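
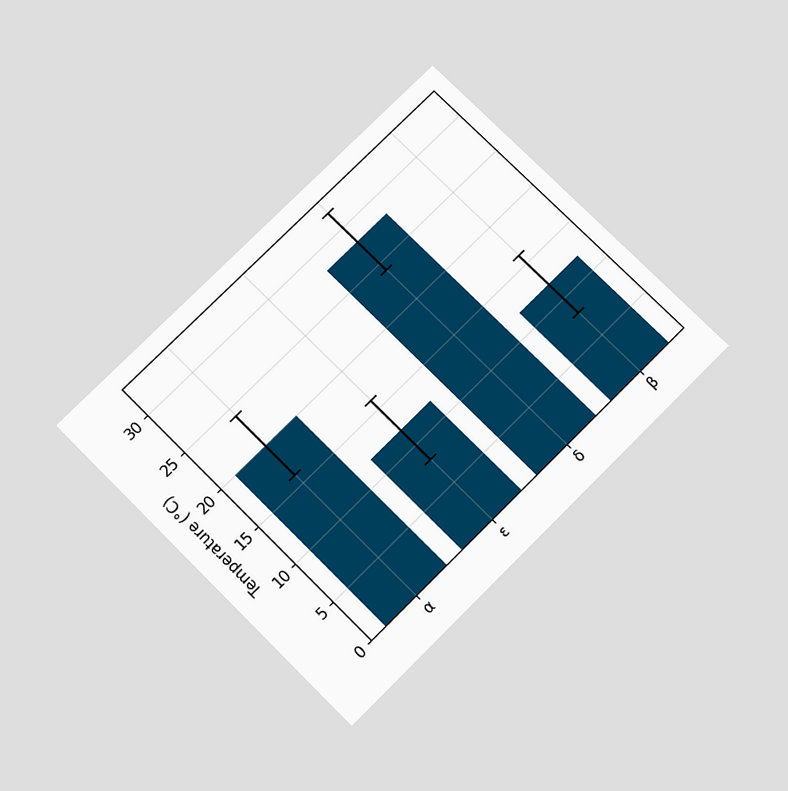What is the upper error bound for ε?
The chart is tilted about 45° counter-clockwise and viewed slightly from below. The ε bar's upper whisker reaches 16°C.

16°C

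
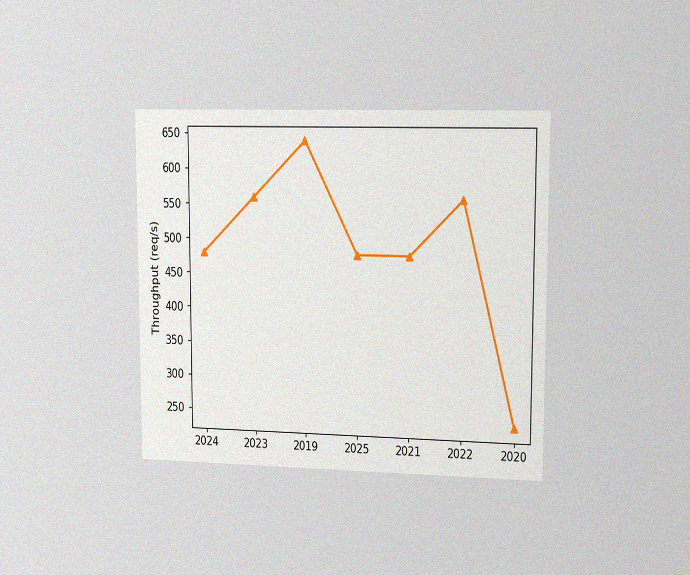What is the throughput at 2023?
The chart is viewed slightly from the right, with some photo noise. At 2023, the line is at 560req/s.

560req/s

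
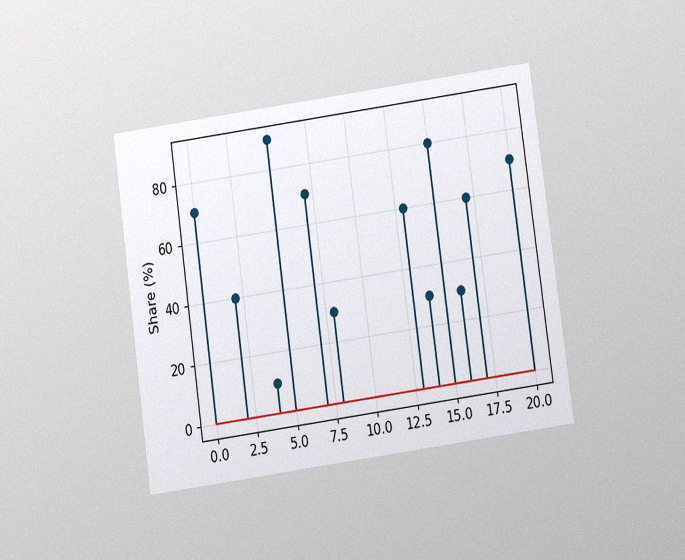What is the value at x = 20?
70%

The chart is tilted about 8° counter-clockwise and viewed slightly from below, with some photo noise. The stem at x=20 reaches 70%.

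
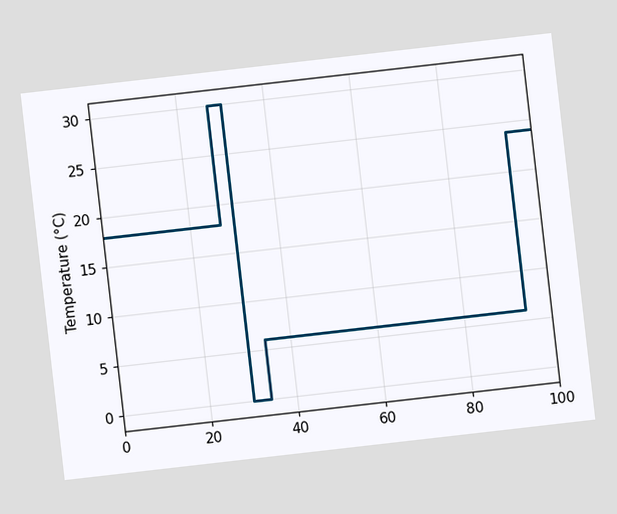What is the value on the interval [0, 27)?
18°C

The chart is tilted about 7° counter-clockwise. On [0, 27) the step sits at 18°C.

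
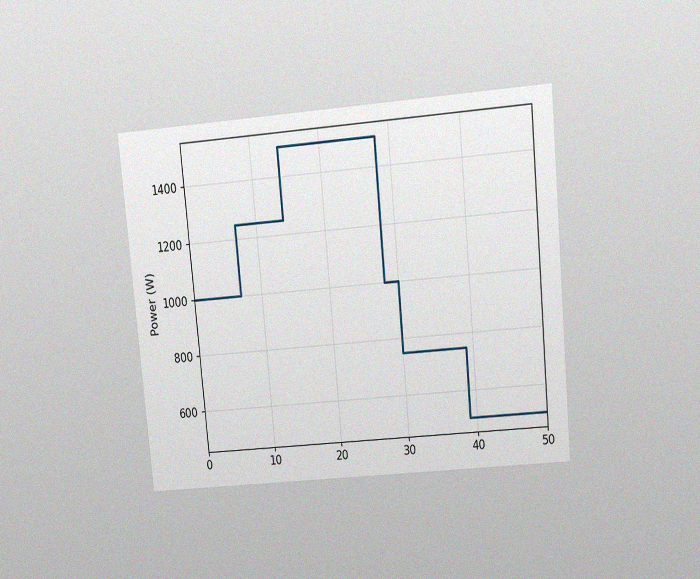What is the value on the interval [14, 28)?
The chart is tilted about 5° counter-clockwise and viewed at a slight angle, with some photo noise. On [14, 28) the step sits at 1500W.

1500W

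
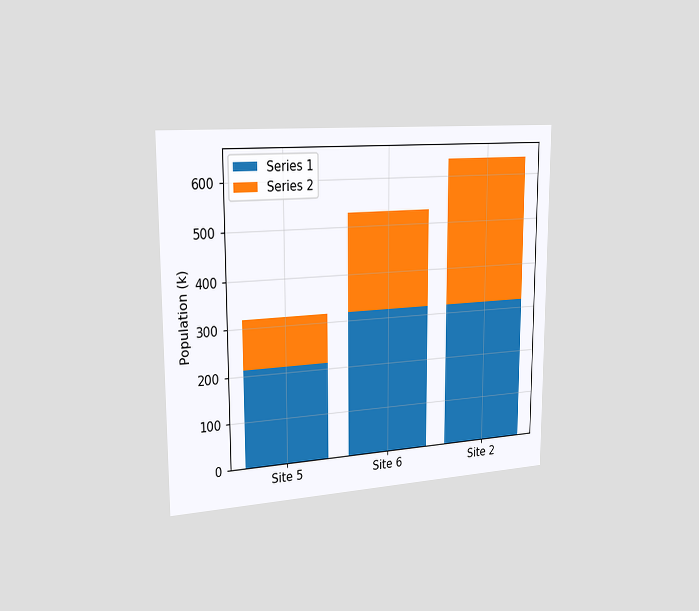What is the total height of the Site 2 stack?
The chart is viewed slightly from the left. The Site 2 stack's top reaches 636k on the y-axis.

636k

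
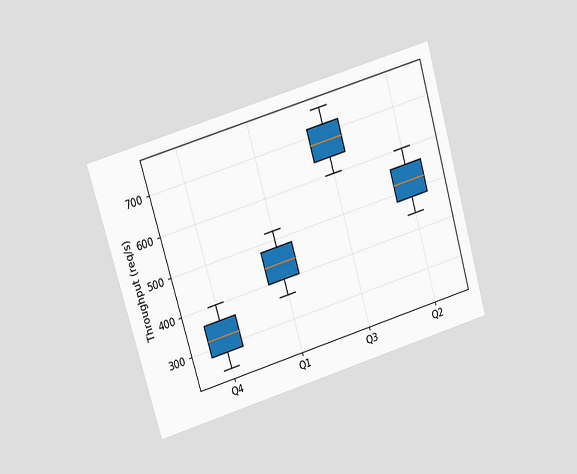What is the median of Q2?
The chart is tilted about 16° counter-clockwise and viewed at a slight angle. The median line in the Q2 box sits at 520req/s.

520req/s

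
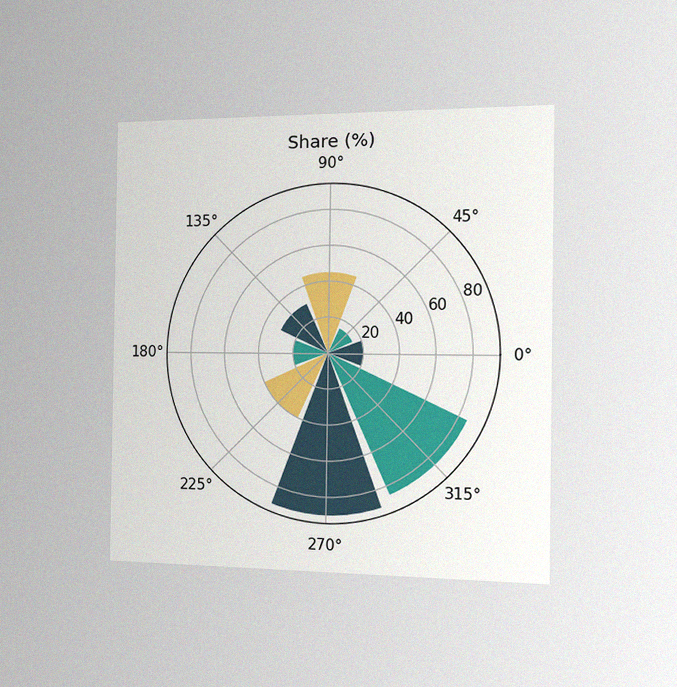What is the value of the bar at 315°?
85%

The chart is viewed slightly from the right, with some photo noise. The bar at 315° reaches 85% on the radial axis.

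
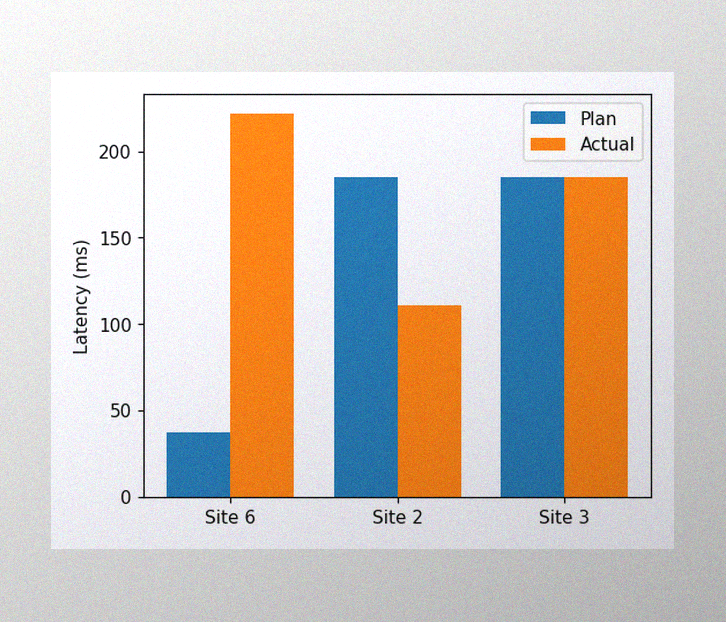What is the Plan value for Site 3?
The image has some photo noise and uneven lighting. The Plan bar at Site 3 reaches 185ms on the y-axis.

185ms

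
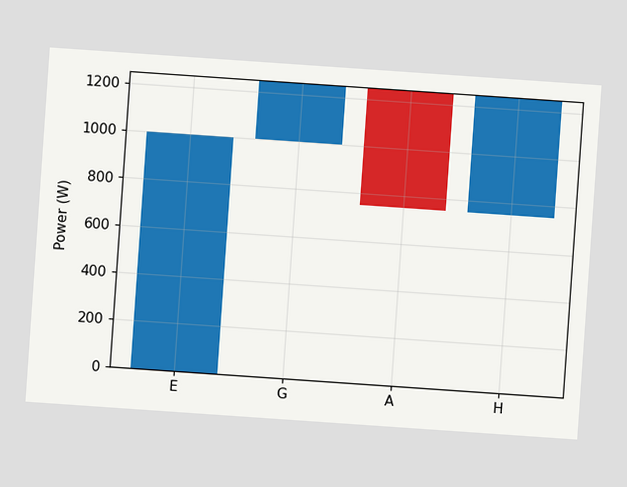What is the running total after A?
750W

The chart is tilted about 4° clockwise. After A the running total reaches 750W.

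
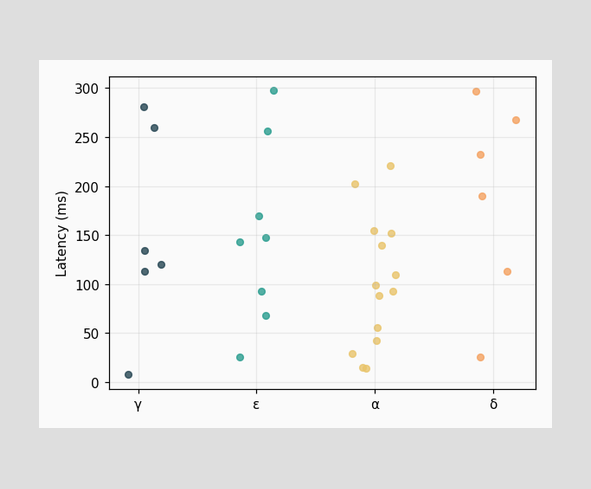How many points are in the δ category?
Counting the markers in the δ column gives 6.

6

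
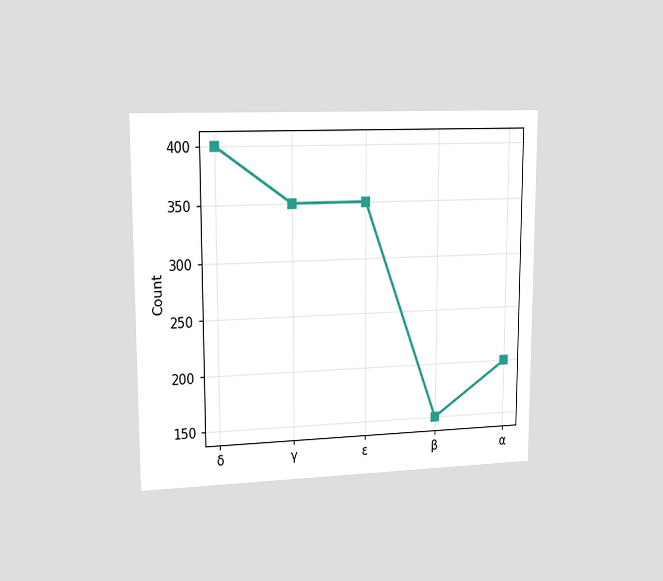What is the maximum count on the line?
400

The chart is viewed slightly from the left. The highest point is at δ, and reading across to the y-axis gives 400.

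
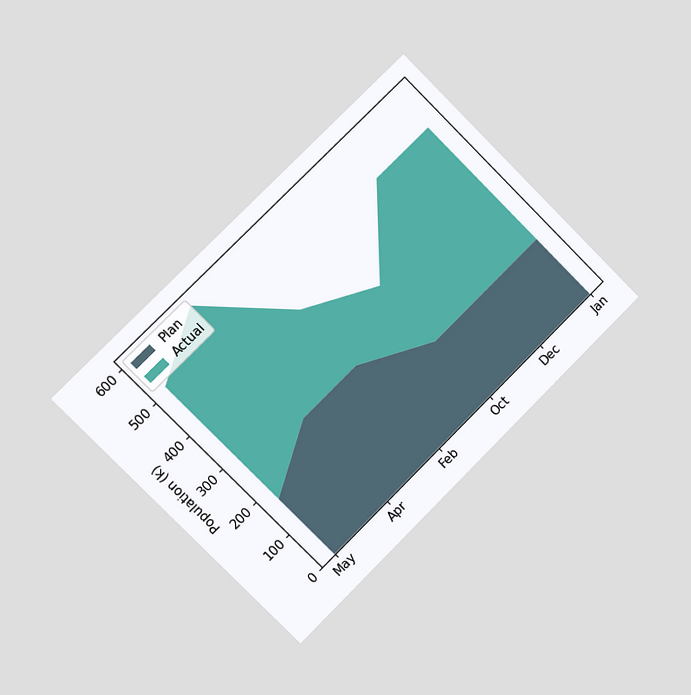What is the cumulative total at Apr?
The chart is tilted about 45° counter-clockwise and viewed slightly from the left. The stacked total at Apr reaches 595k.

595k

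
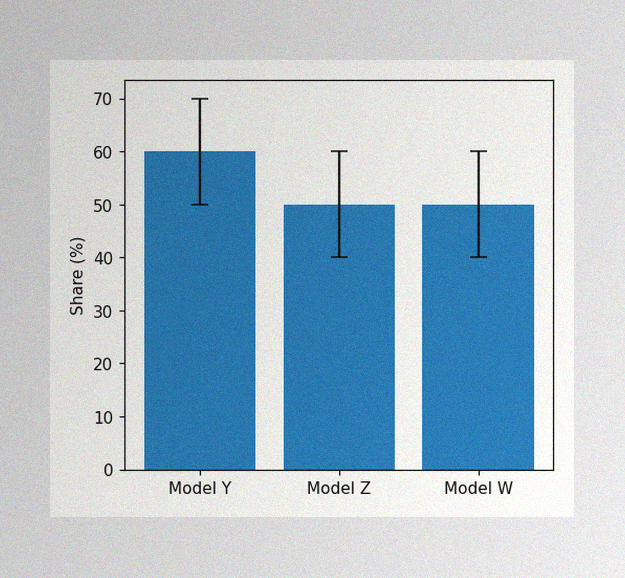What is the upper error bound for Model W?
60%

The image has some photo noise and uneven lighting. The Model W bar's upper whisker reaches 60%.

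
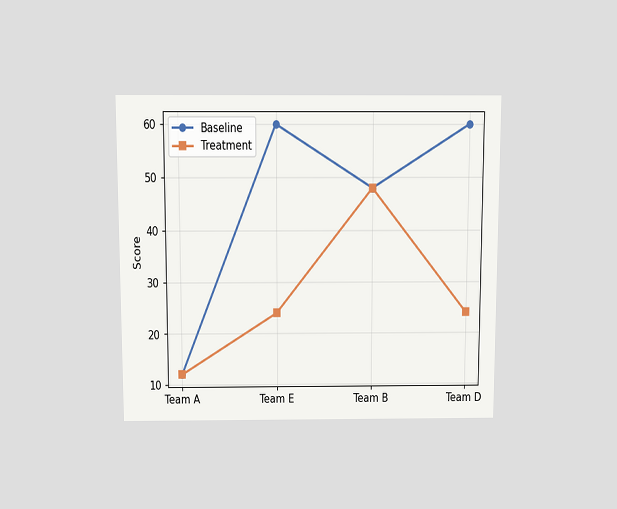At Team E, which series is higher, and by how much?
Baseline, by 36

The chart is viewed slightly from above. At Team E, Baseline sits above the other line by 36.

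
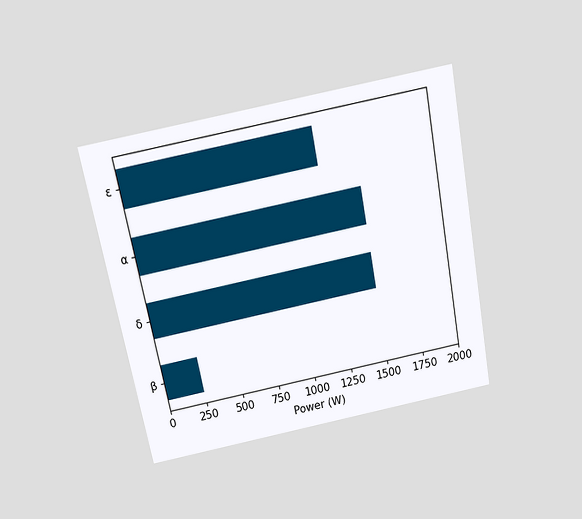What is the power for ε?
The chart is tilted about 11° counter-clockwise and viewed slightly from above. Reading along the chart's x-axis, the ε bar reaches 1250W.

1250W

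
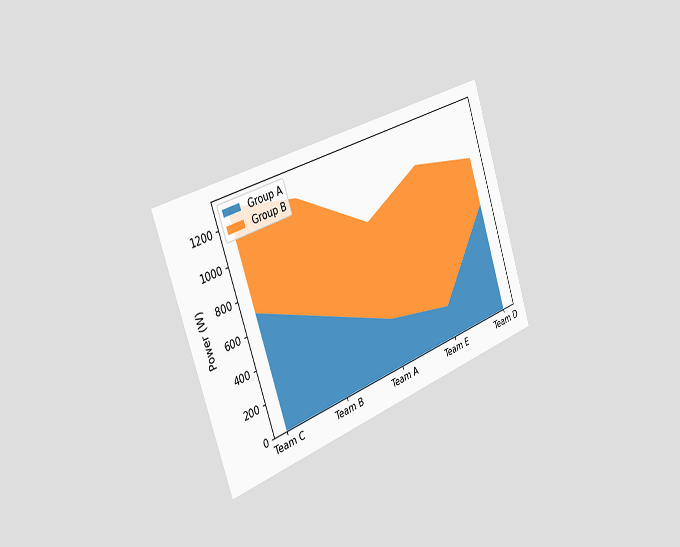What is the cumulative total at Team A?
The chart is tilted about 19° counter-clockwise and viewed slightly from the left. The stacked total at Team A reaches 900W.

900W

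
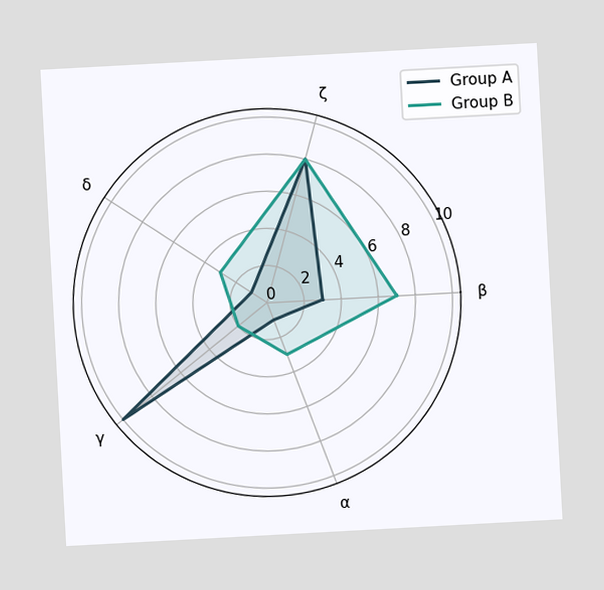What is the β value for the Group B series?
7

The chart is tilted about 3° counter-clockwise. On the β axis, Group B reaches 7.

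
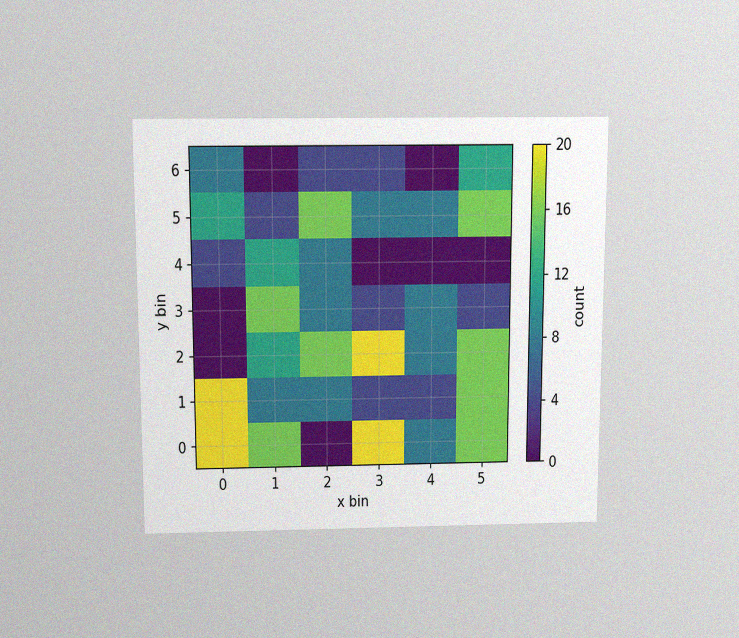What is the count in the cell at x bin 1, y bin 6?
The chart is viewed slightly from above, with some photo noise. Matching the cell (1, 6) against the colorbar gives 0.

0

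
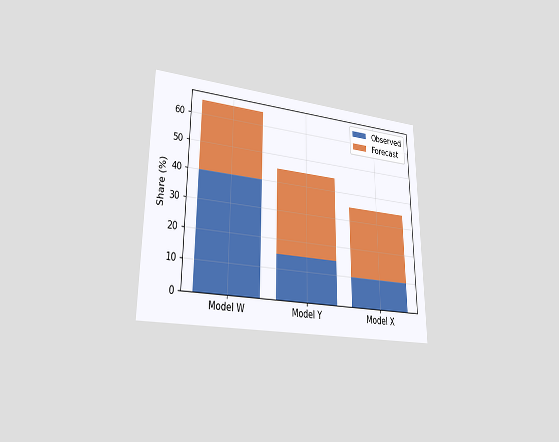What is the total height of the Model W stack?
65%

The chart is viewed at a slight angle. The Model W stack's top reaches 65% on the y-axis.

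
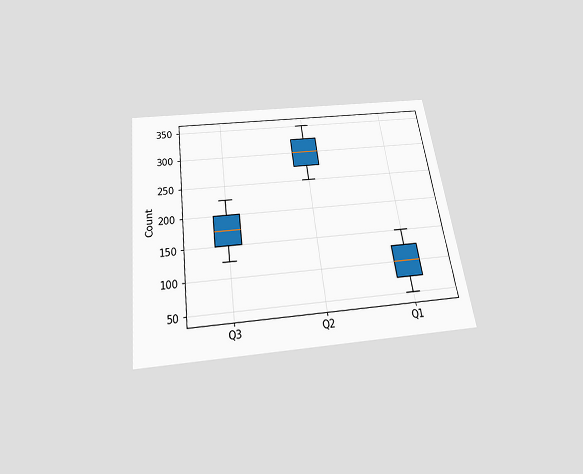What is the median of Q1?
The chart is tilted about 8° counter-clockwise and viewed slightly from below. The median line in the Q1 box sits at 100.

100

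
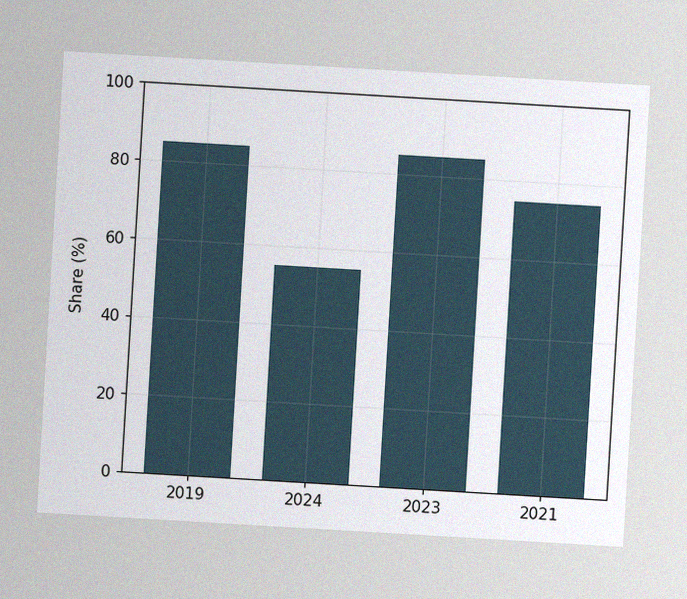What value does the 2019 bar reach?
85%

The chart is tilted about 3° clockwise, with some photo noise. Reading along the chart's y-axis, the 2019 bar reaches 85%.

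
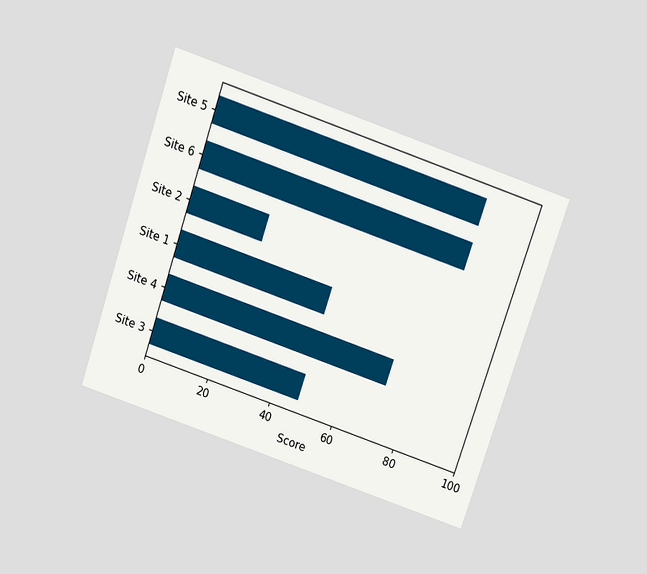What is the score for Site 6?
The chart is tilted about 19° clockwise and viewed slightly from above. Reading along the chart's x-axis, the Site 6 bar reaches 84.

84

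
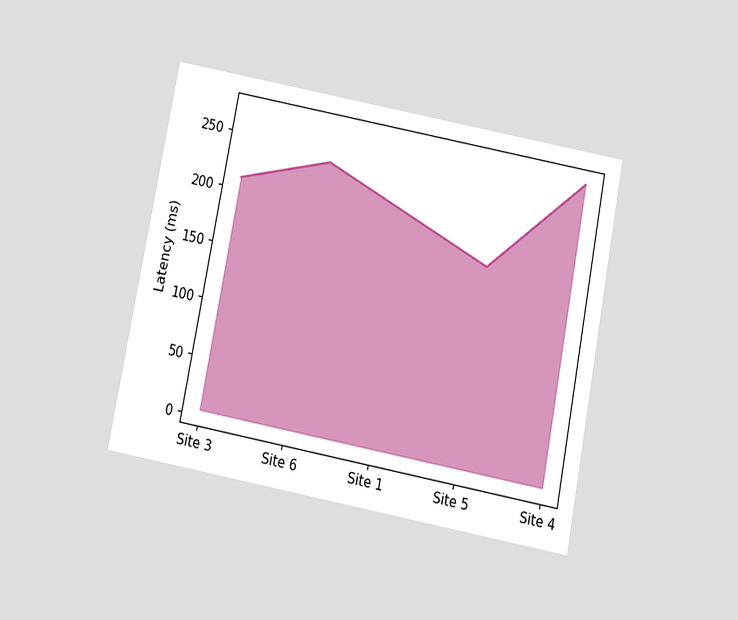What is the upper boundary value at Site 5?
180ms

The chart is tilted about 11° clockwise and viewed slightly from below. At Site 5 the upper boundary is at 180ms.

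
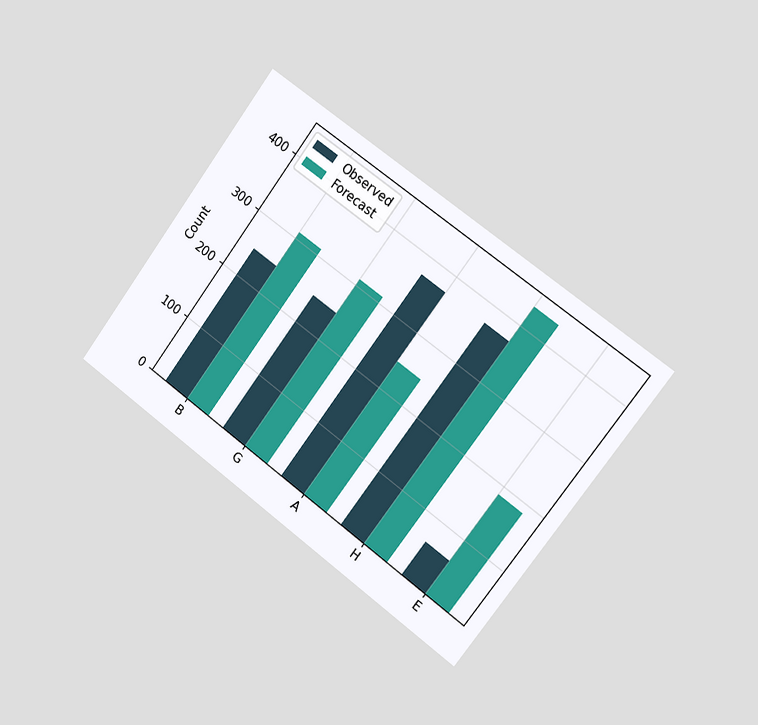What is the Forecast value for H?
434

The chart is tilted about 36° clockwise and viewed slightly from the right. The Forecast bar at H reaches 434 on the y-axis.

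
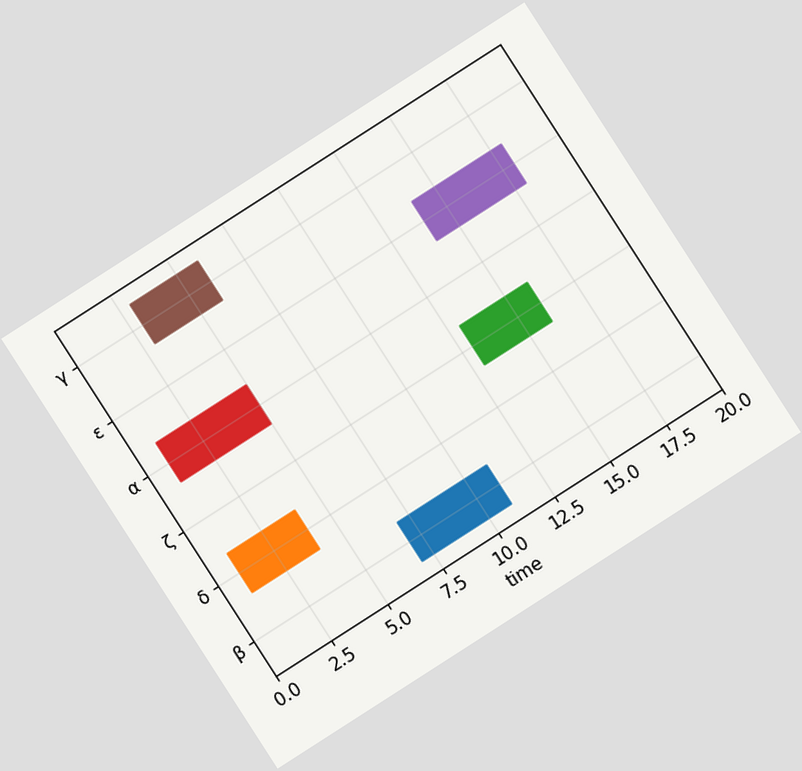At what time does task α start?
1

The chart is tilted about 33° counter-clockwise. The α bar begins at t=1.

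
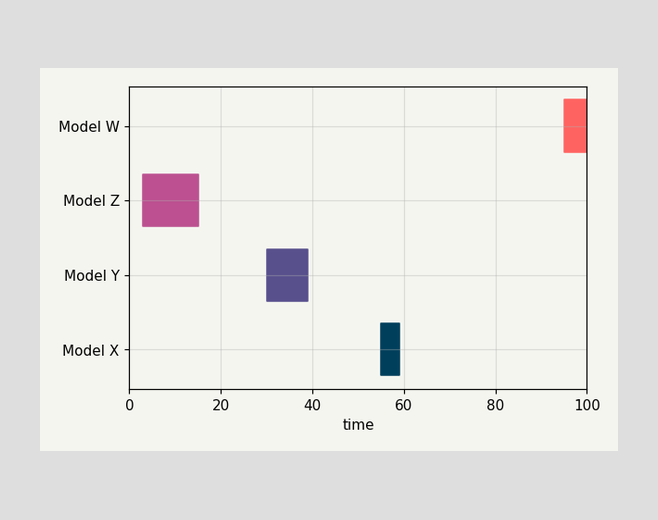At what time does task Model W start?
95

The Model W bar begins at t=95.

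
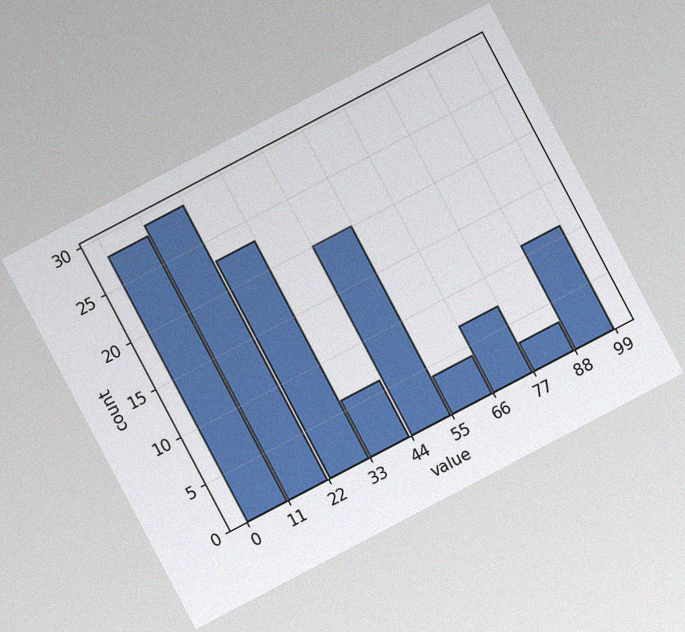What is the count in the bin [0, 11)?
28

The chart is tilted about 28° counter-clockwise, with some photo noise. The [0, 11) bin has height 28.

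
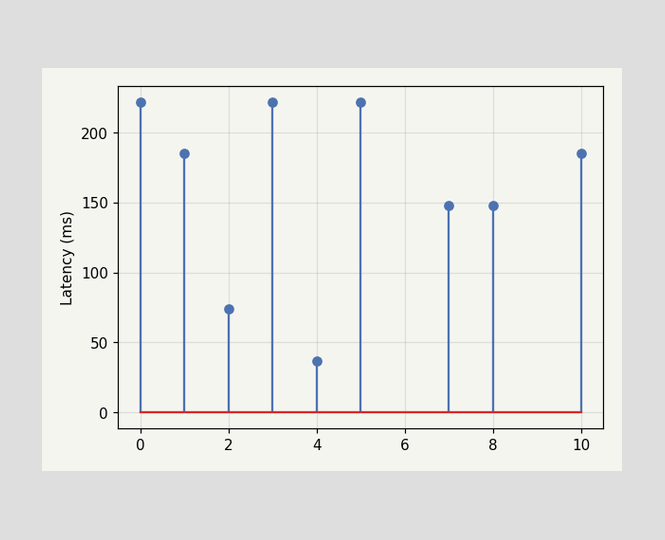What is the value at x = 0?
The stem at x=0 reaches 222ms.

222ms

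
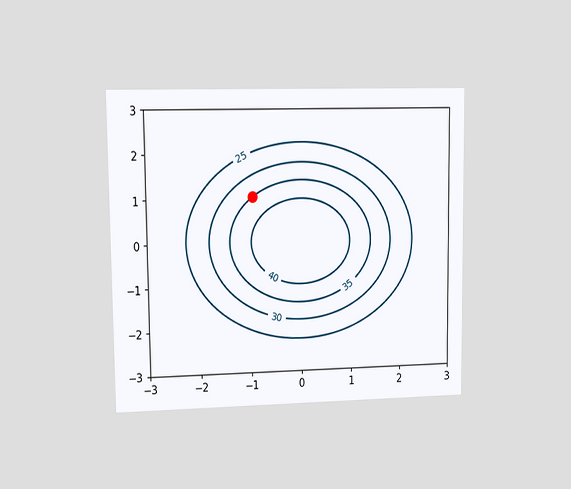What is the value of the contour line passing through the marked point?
The chart is viewed at a slight angle. The marked point sits on the contour labelled 35.

35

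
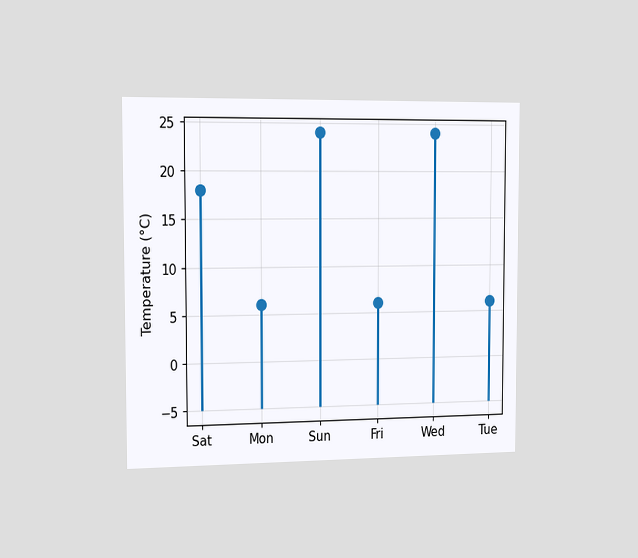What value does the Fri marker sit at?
The chart is viewed slightly from the left. The Fri marker sits at 6°C.

6°C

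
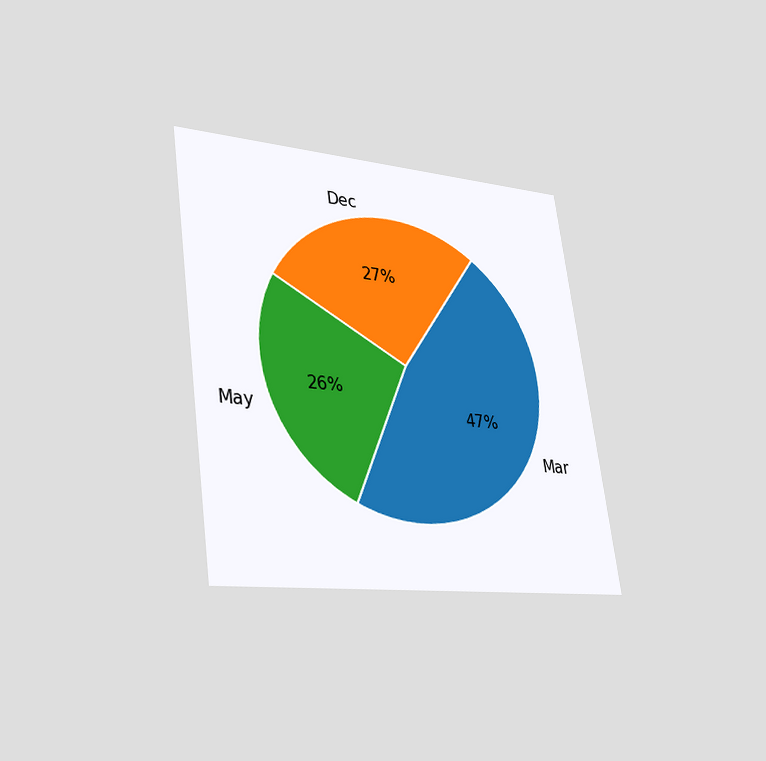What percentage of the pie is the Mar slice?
The chart is tilted about 8° counter-clockwise and viewed slightly from the left. The Mar slice takes up 47% of the pie.

47%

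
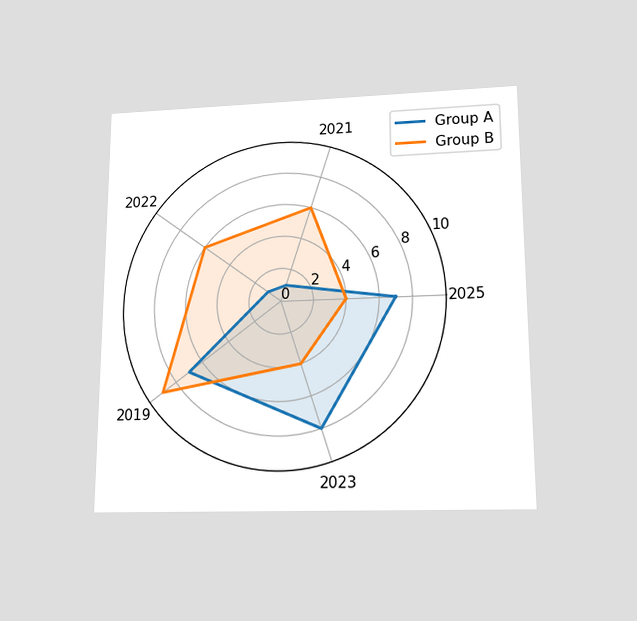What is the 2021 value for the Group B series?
6

The chart is viewed slightly from below. On the 2021 axis, Group B reaches 6.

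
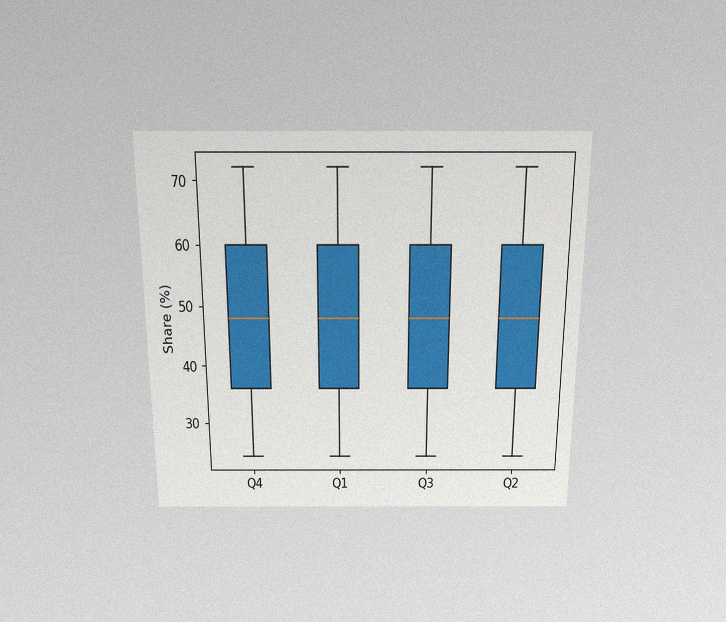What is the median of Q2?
The chart is viewed slightly from above, with some photo noise. The median line in the Q2 box sits at 48%.

48%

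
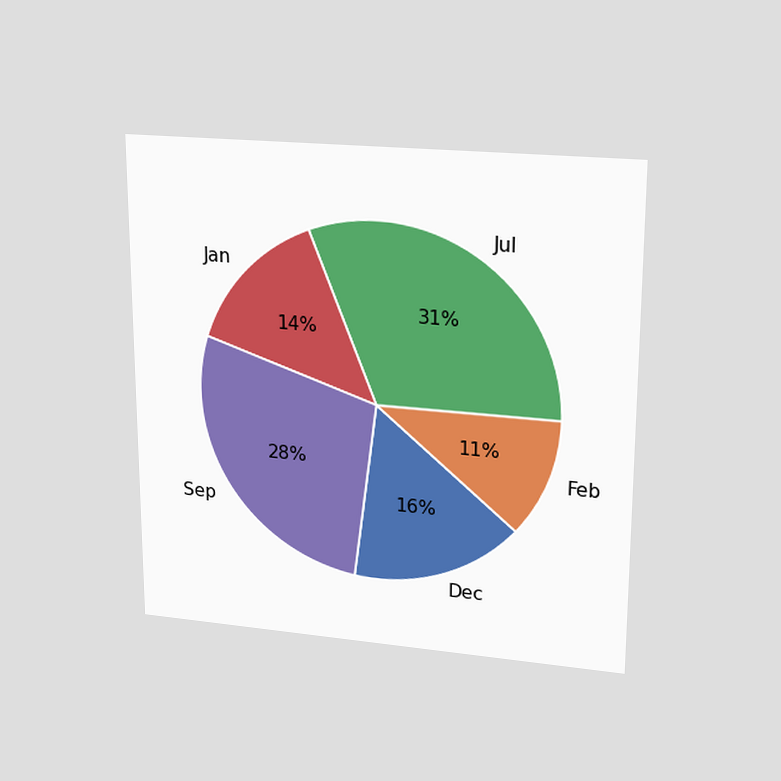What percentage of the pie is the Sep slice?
28%

The chart is viewed slightly from above. The Sep slice takes up 28% of the pie.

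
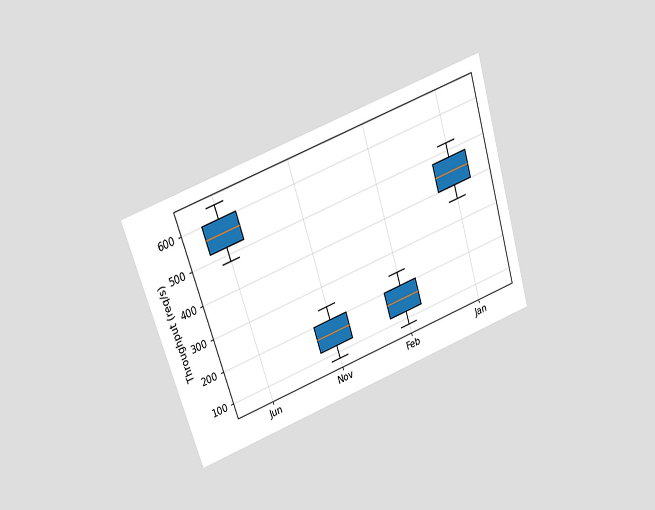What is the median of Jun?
560req/s

The chart is tilted about 18° counter-clockwise and viewed slightly from above. The median line in the Jun box sits at 560req/s.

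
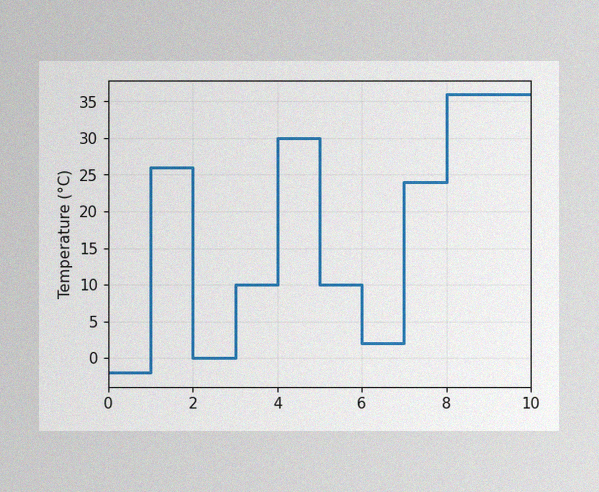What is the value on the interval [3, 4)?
The image has some photo noise and uneven lighting. On [3, 4) the step sits at 10°C.

10°C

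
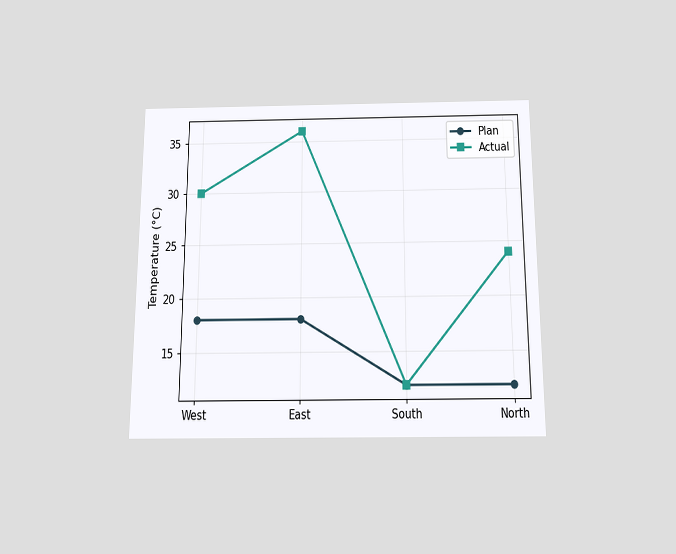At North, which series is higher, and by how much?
Actual, by 12°C

The chart is viewed slightly from below. At North, Actual sits above the other line by 12°C.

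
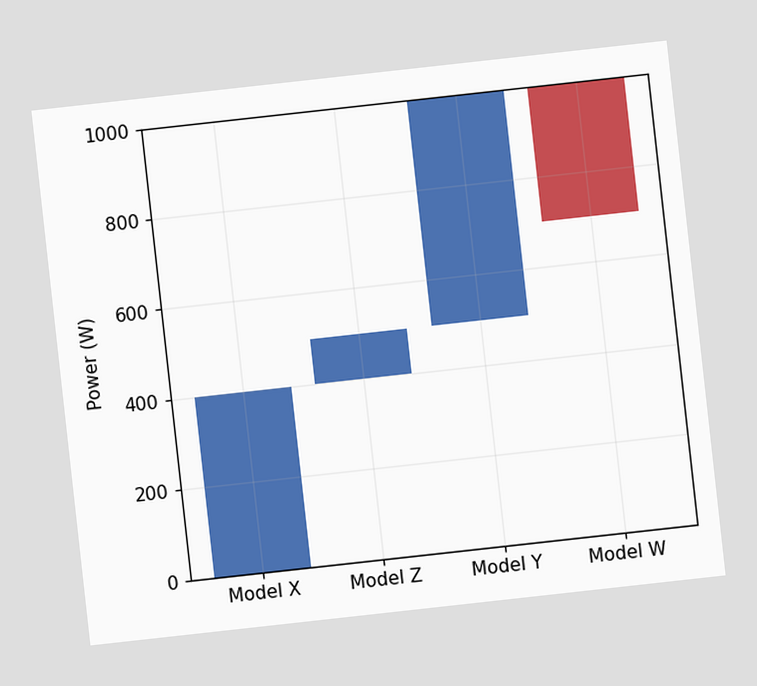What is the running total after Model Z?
The chart is tilted about 6° counter-clockwise. After Model Z the running total reaches 500W.

500W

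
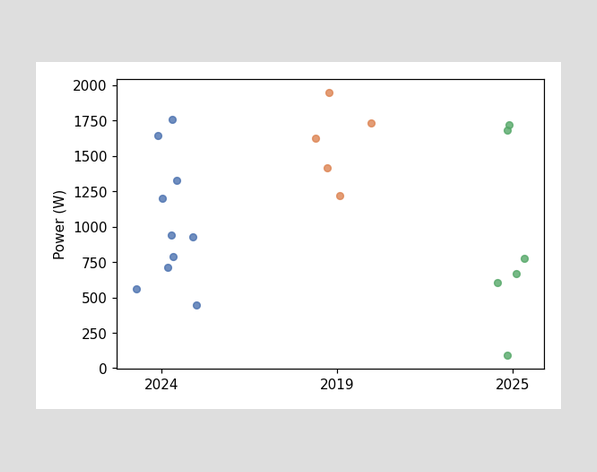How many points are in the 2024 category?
Counting the markers in the 2024 column gives 10.

10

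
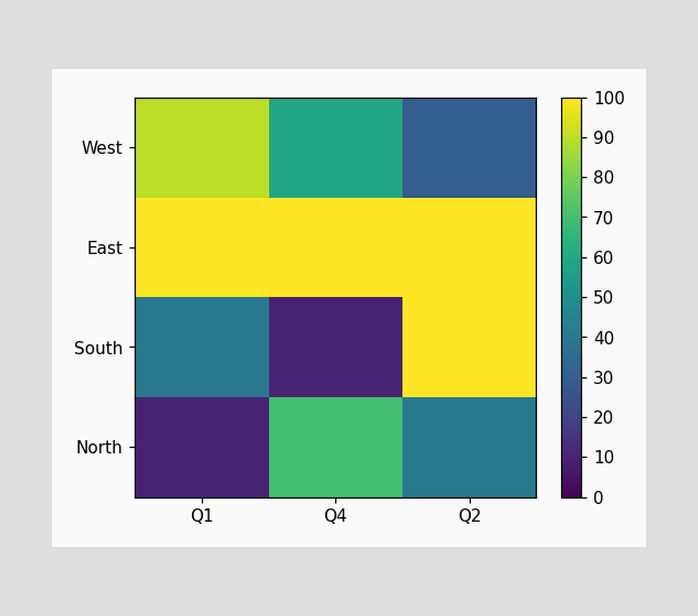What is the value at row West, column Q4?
Matching cell (West, Q4) against the colorbar gives 60.

60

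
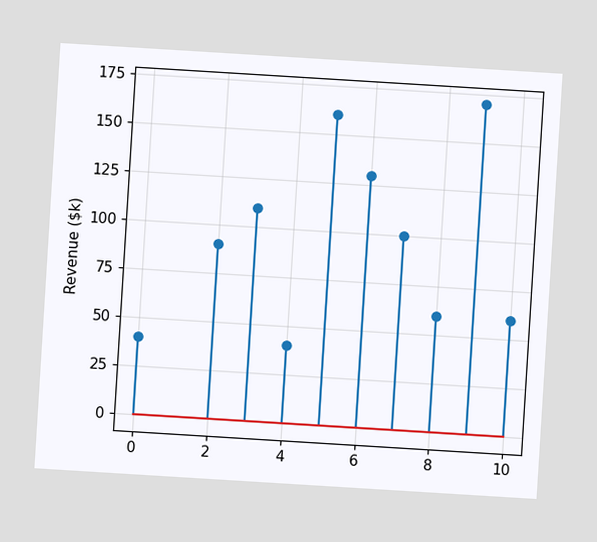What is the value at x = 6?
$130k

The chart is tilted about 4° clockwise. The stem at x=6 reaches $130k.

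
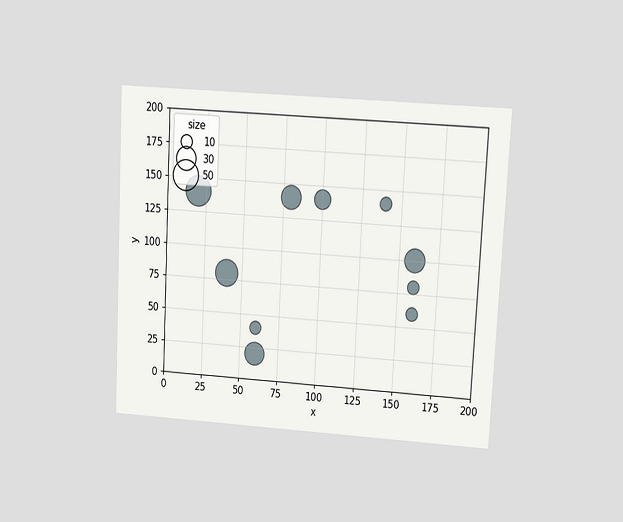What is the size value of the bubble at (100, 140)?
The chart is tilted about 3° clockwise and viewed at a slight angle. Matching the bubble at (100, 140) against the size legend gives 20.

20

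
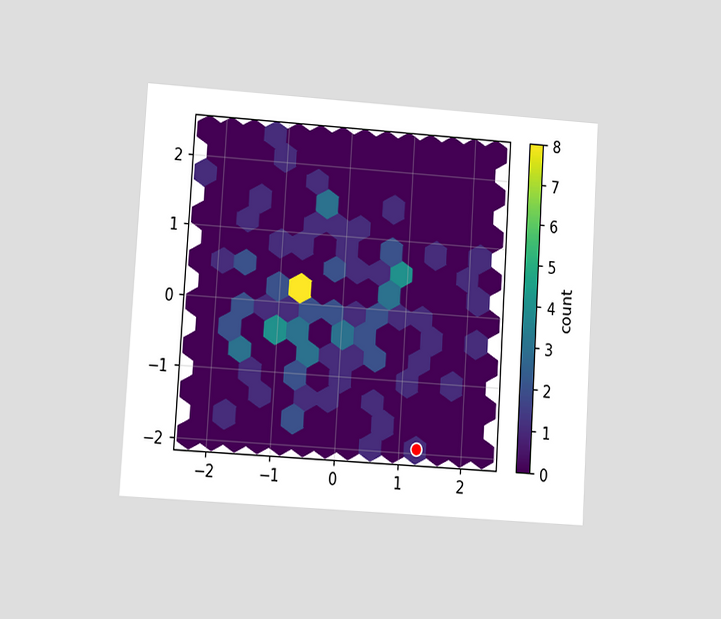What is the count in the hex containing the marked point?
The chart is tilted about 4° clockwise and viewed at a slight angle. The marked hex reads 1 on the colorbar.

1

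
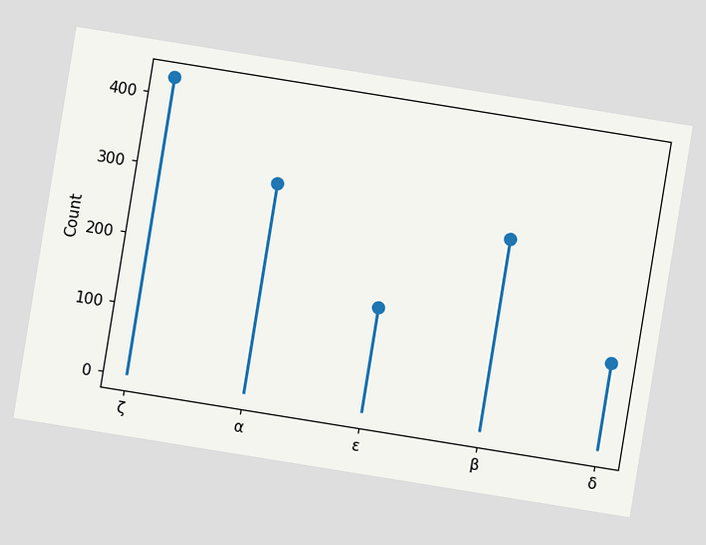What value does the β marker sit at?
The chart is tilted about 9° clockwise. The β marker sits at 275.

275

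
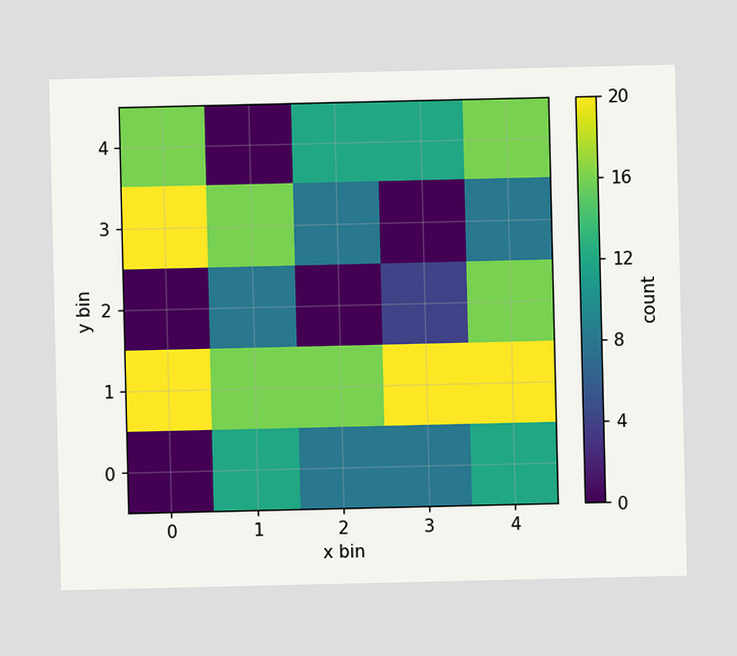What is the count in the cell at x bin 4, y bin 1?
Matching the cell (4, 1) against the colorbar gives 20.

20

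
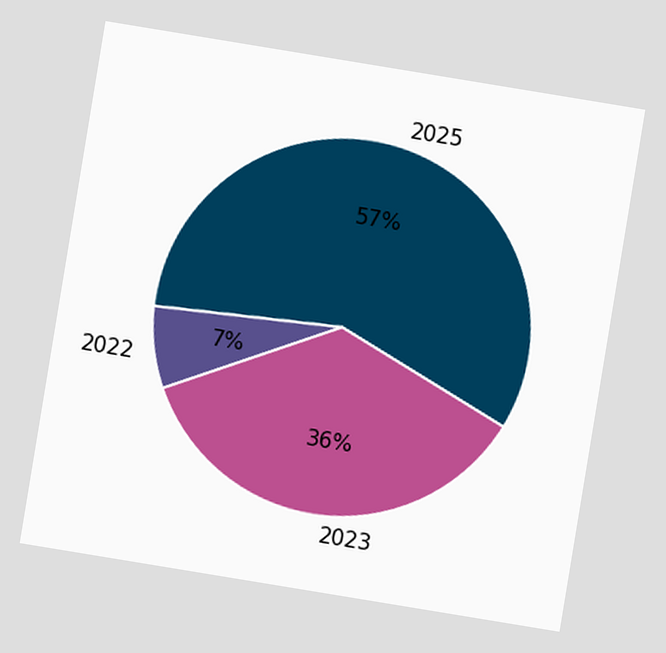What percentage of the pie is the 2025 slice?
The chart is tilted about 9° clockwise. The 2025 slice takes up 57% of the pie.

57%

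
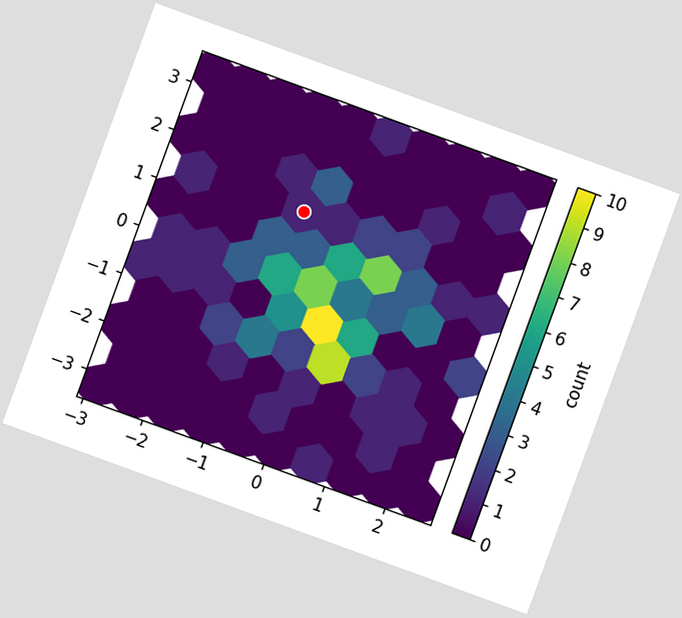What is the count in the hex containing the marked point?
The chart is tilted about 20° clockwise. The marked hex reads 1 on the colorbar.

1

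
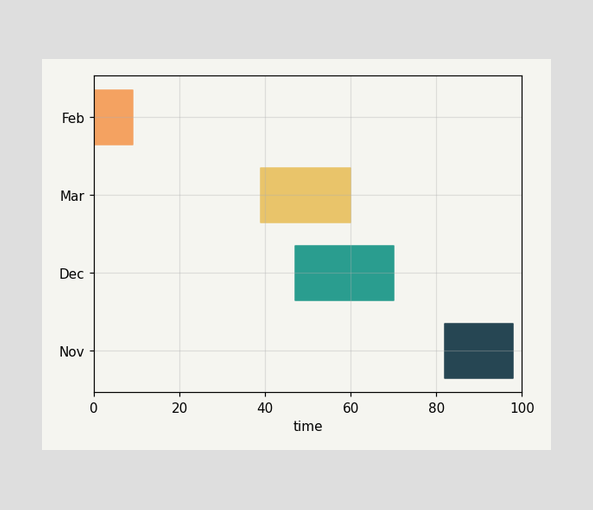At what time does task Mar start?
39

The Mar bar begins at t=39.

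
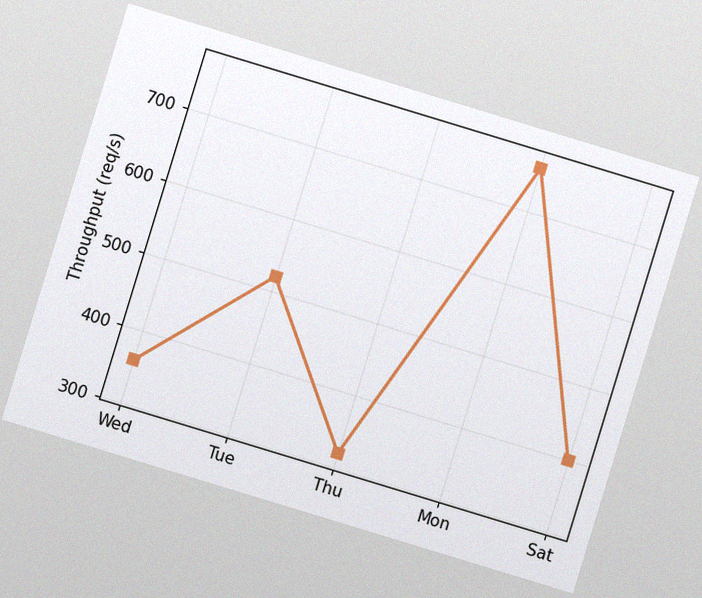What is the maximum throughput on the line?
760req/s

The chart is tilted about 17° clockwise, with some photo noise. The highest point is at Mon, and reading across to the y-axis gives 760req/s.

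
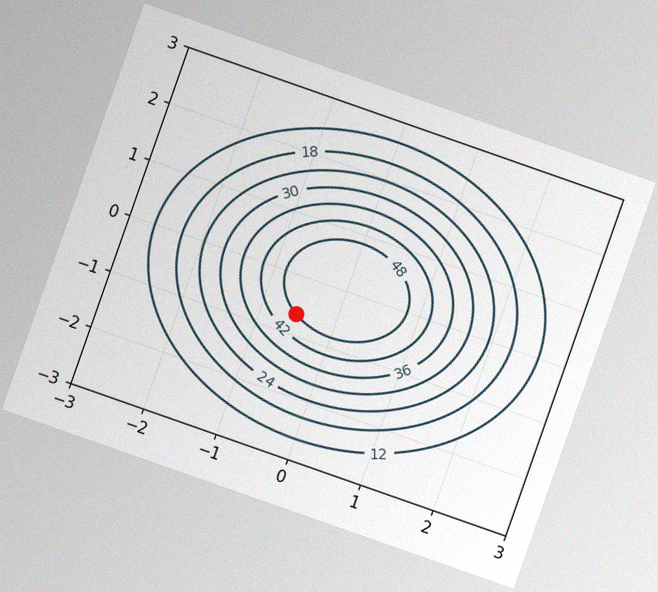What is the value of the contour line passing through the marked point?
The chart is tilted about 19° clockwise, with some photo noise. The marked point sits on the contour labelled 48.

48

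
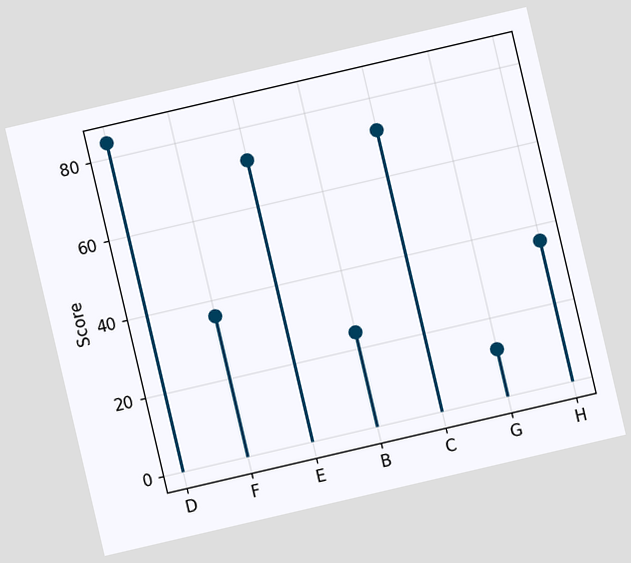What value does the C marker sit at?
72

The chart is tilted about 13° counter-clockwise. The C marker sits at 72.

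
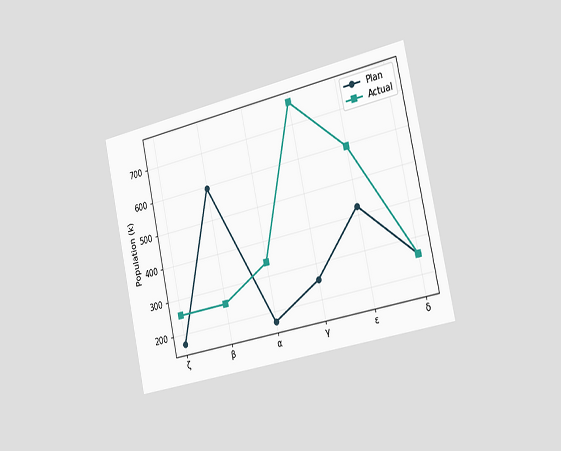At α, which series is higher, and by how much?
The chart is tilted about 12° counter-clockwise and viewed slightly from the right. At α, Actual sits above the other line by 170k.

Actual, by 170k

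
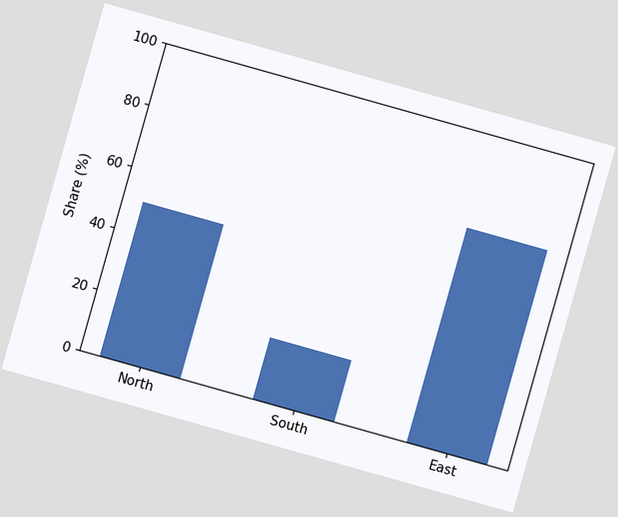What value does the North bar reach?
The chart is tilted about 16° clockwise. Reading along the chart's y-axis, the North bar reaches 50%.

50%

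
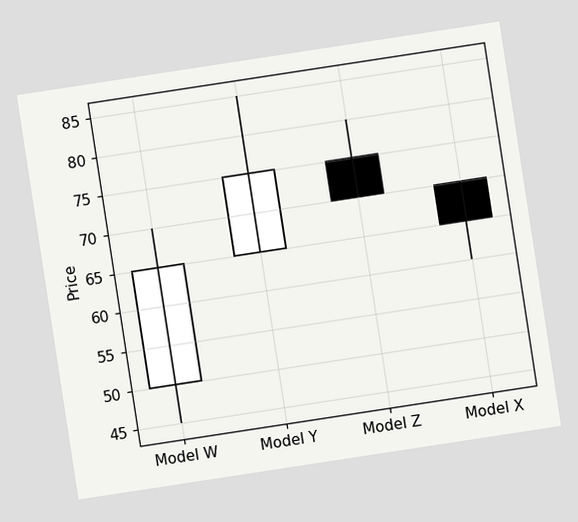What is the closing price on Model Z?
The chart is tilted about 9° counter-clockwise. The Model Z candle closes at 70.

70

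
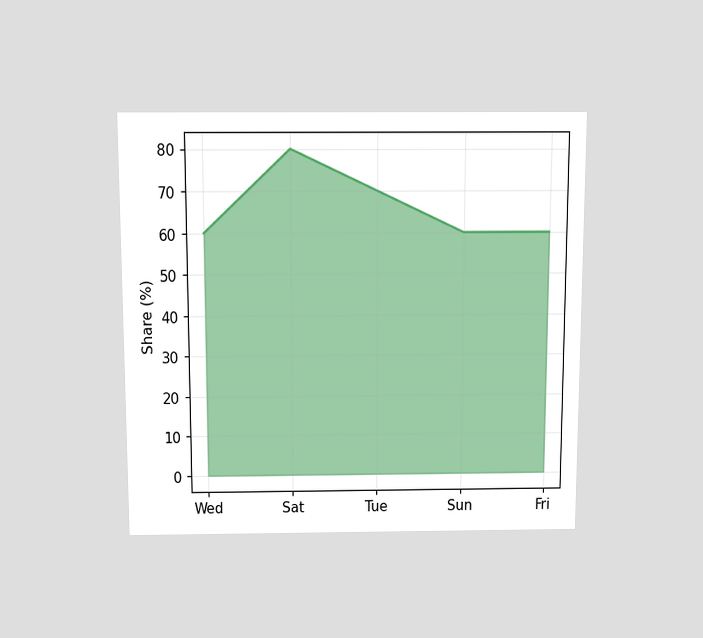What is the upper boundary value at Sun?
60%

The chart is viewed slightly from above. At Sun the upper boundary is at 60%.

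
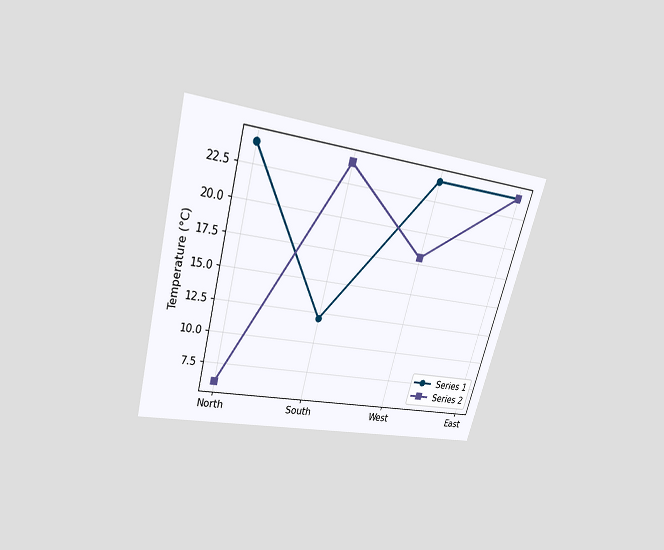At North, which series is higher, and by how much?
The chart is tilted about 15° clockwise and viewed slightly from above. At North, Series 1 sits above the other line by 18°C.

Series 1, by 18°C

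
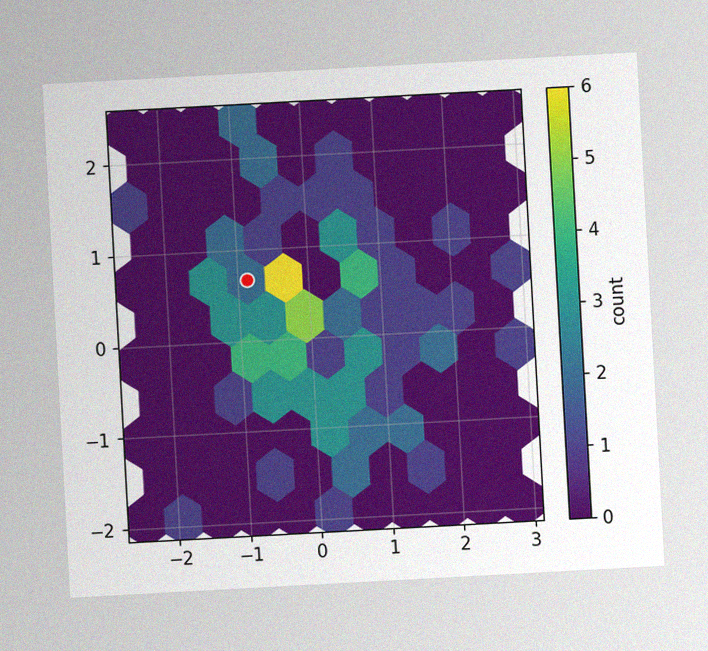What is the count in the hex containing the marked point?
The chart is tilted about 3° counter-clockwise, with some photo noise. The marked hex reads 2 on the colorbar.

2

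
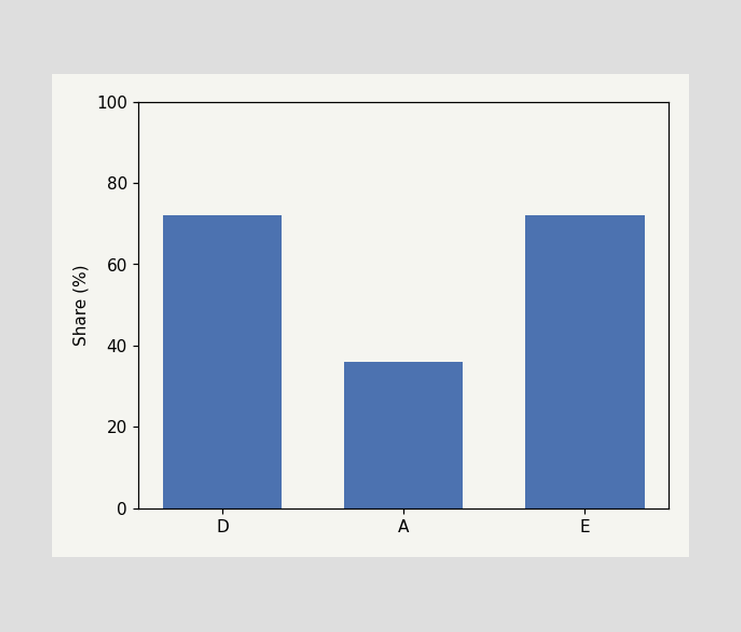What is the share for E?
72%

Reading along the chart's y-axis, the E bar reaches 72%.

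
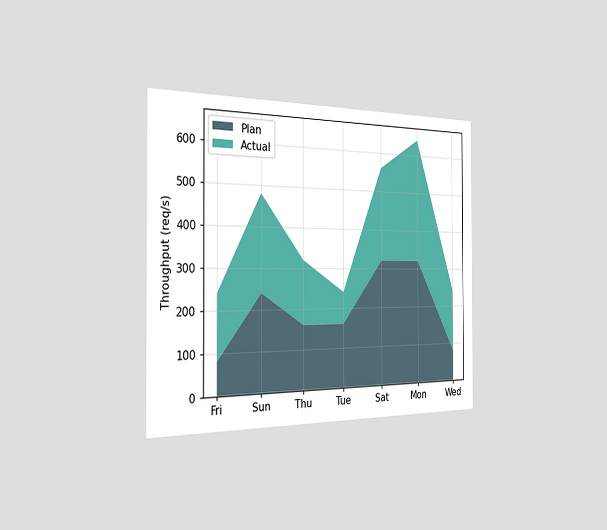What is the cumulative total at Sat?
560req/s

The chart is viewed slightly from the left. The stacked total at Sat reaches 560req/s.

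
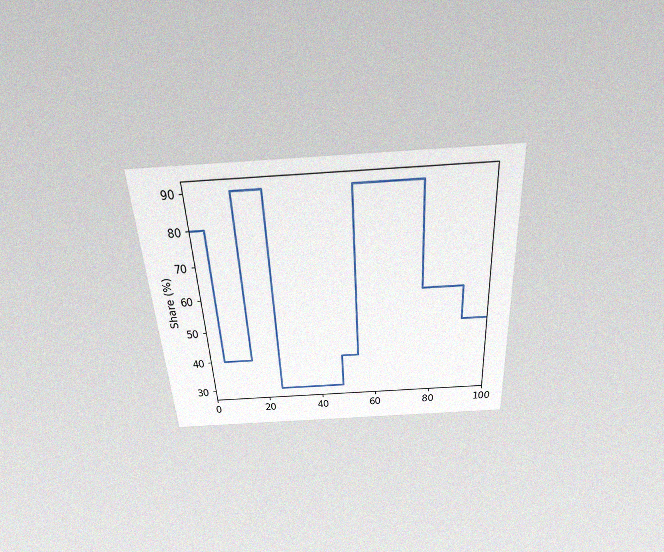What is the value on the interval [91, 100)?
50%

The chart is tilted about 3° counter-clockwise and viewed slightly from above, with some photo noise. On [91, 100) the step sits at 50%.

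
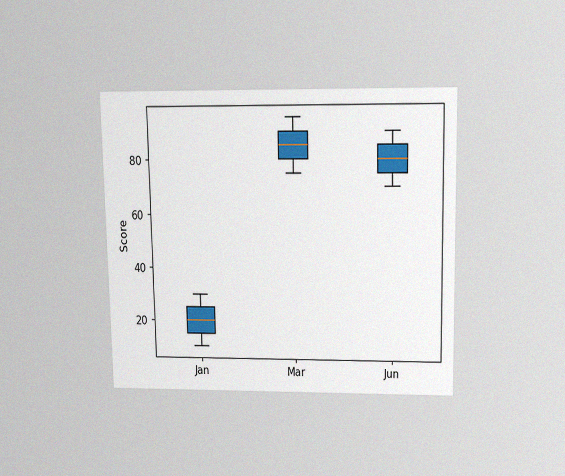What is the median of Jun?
80

The chart is viewed slightly from above, with some photo noise. The median line in the Jun box sits at 80.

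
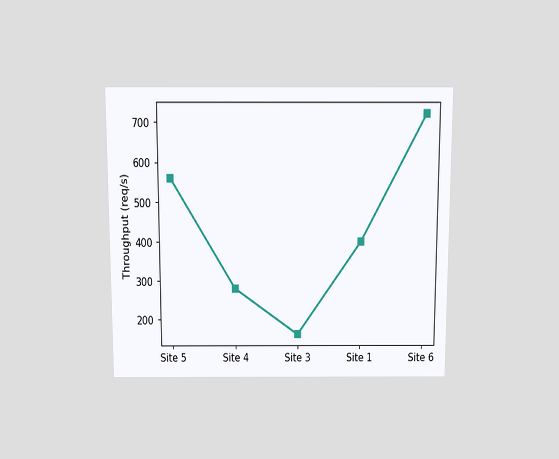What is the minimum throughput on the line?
The chart is viewed slightly from above. The lowest point is at Site 3, and reading across to the y-axis gives 160req/s.

160req/s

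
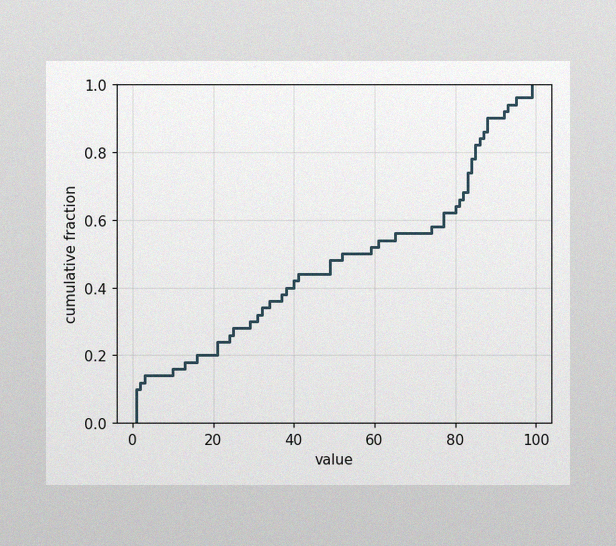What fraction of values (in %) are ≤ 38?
The image has some photo noise and uneven lighting. At x=38 the ECDF step is at 40%.

40%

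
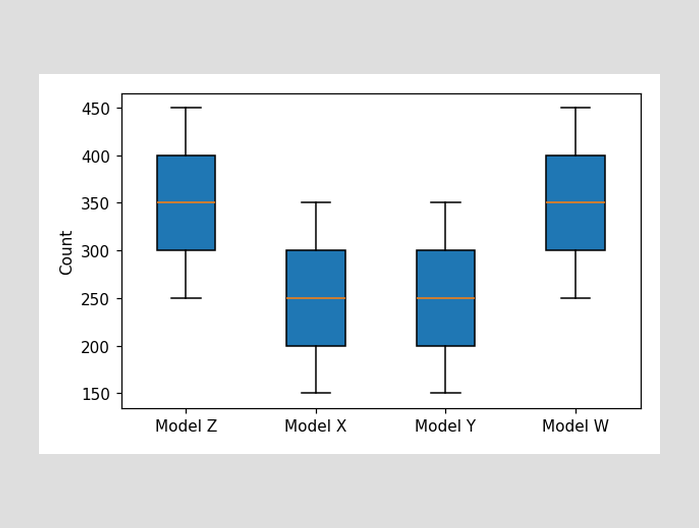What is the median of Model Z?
350

The median line in the Model Z box sits at 350.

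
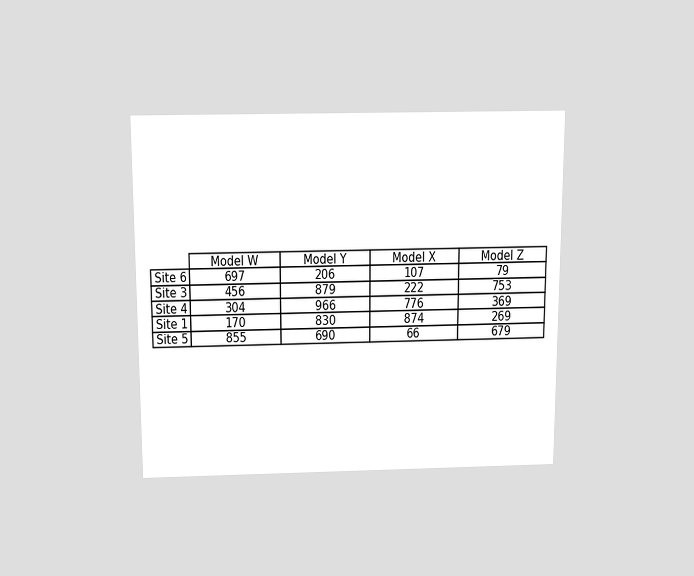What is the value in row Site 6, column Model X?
107

The chart is viewed slightly from above. The (Site 6, Model X) cell reads 107.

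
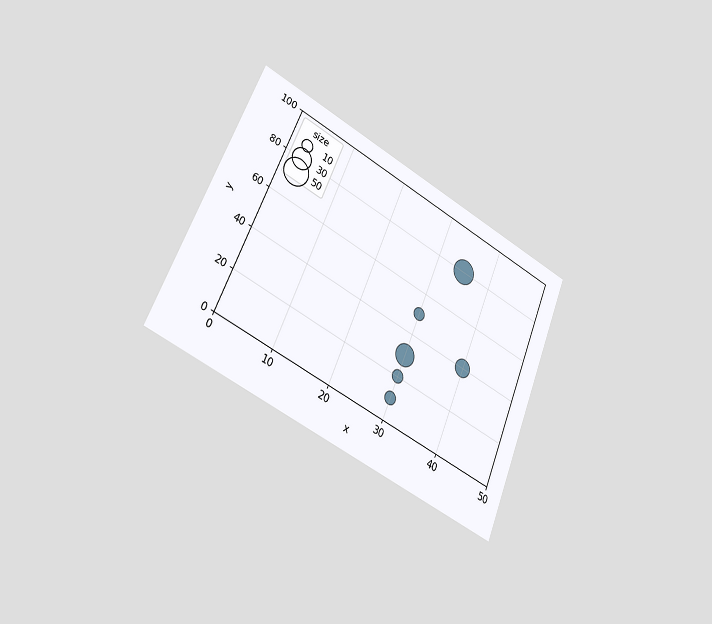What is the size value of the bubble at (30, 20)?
The chart is tilted about 23° clockwise and viewed slightly from the left. Matching the bubble at (30, 20) against the size legend gives 10.

10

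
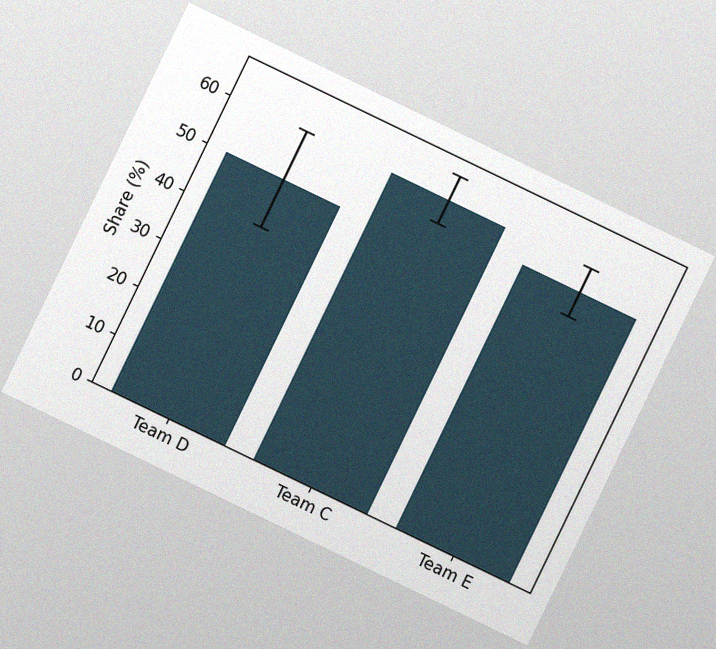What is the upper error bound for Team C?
The chart is tilted about 26° clockwise, with some photo noise. The Team C bar's upper whisker reaches 65%.

65%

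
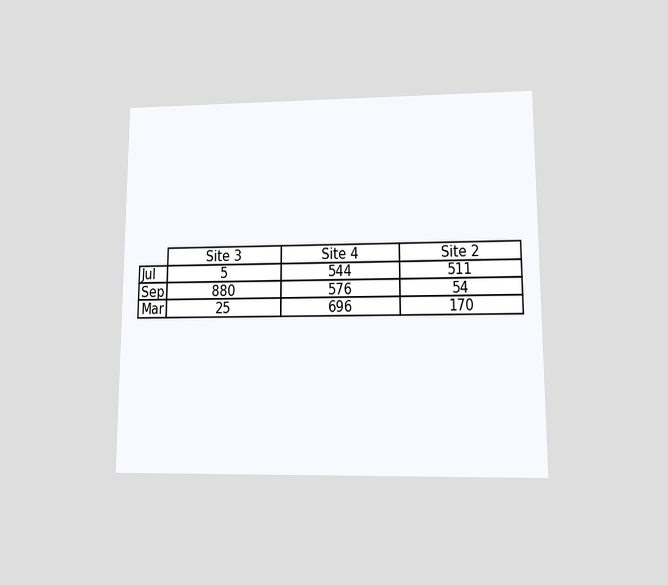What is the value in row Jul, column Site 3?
5

The chart is viewed at a slight angle. The (Jul, Site 3) cell reads 5.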